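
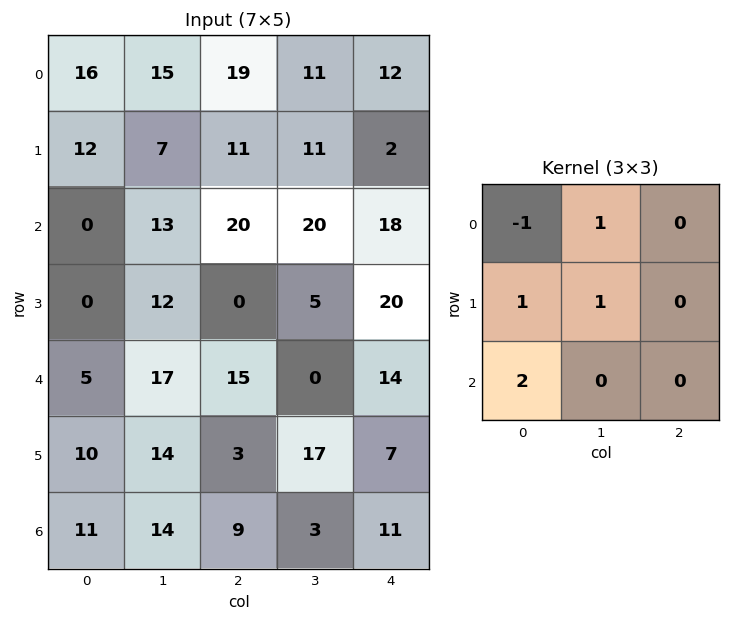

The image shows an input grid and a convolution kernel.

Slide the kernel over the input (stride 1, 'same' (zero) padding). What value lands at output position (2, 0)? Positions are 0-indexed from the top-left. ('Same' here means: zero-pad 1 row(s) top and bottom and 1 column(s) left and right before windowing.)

12

The receptive field on the zero-padded input at this output position is [0 12 7 / 0 0 13 / 0 0 12]. Elementwise product with the kernel and sum: 0·-1 + 12·1 + 0·1 + 0·1 + 0·2.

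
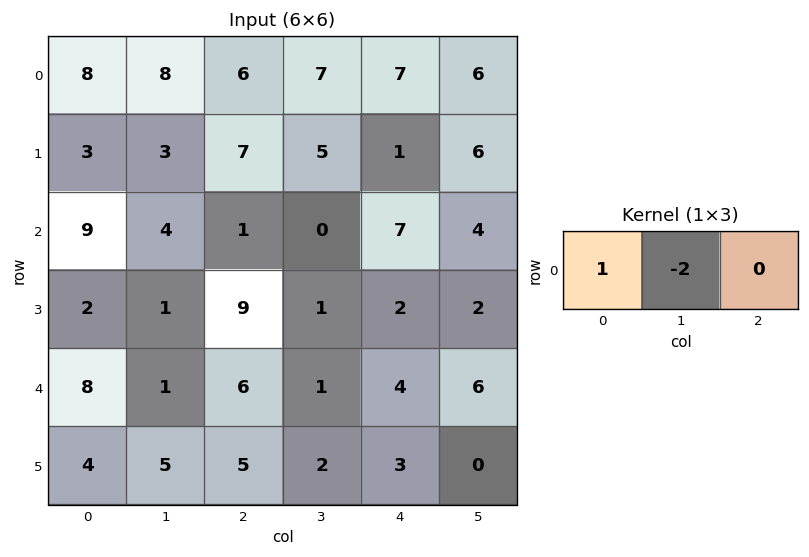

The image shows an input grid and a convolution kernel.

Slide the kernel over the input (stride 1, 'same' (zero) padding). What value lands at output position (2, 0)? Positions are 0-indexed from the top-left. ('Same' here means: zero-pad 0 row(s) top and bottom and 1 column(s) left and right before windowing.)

The receptive field on the zero-padded input at this output position is [0 9 4]. Elementwise product with the kernel and sum: 0·1 + 9·-2.

-18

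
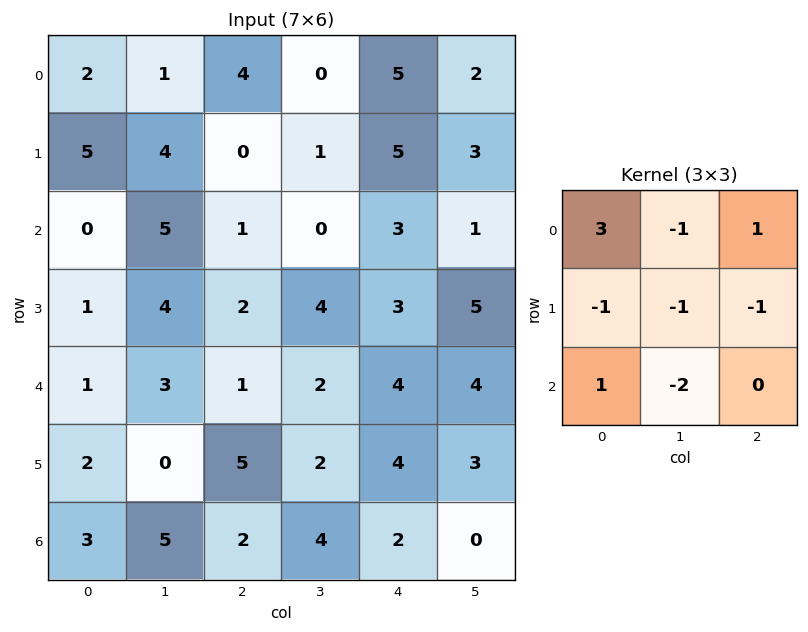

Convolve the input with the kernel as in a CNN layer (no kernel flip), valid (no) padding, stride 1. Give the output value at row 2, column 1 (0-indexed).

The receptive field on the input at this output position is [5 1 0 / 4 2 4 / 3 1 2]. Elementwise product with the kernel and sum: 5·3 + 1·-1 + 0·1 + 4·-1 + 2·-1 + 4·-1 + 3·1 + 1·-2.

5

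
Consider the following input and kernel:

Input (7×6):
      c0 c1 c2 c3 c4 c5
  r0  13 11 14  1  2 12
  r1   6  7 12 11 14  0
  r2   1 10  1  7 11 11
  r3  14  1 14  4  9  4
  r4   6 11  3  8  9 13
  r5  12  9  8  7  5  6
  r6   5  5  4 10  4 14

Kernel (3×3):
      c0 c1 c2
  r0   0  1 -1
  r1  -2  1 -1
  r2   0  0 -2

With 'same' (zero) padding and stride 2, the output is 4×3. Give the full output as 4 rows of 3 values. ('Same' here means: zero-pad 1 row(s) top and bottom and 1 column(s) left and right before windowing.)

-12 -31 -12
-12 -33 -8
-10 -31 -27
3 -15 -31

Output[0,0]: The receptive field on the zero-padded input at this output position is [0 0 0 / 0 13 11 / 0 6 7]. Elementwise product with the kernel and sum: 0·1 + 0·-1 + 0·-2 + 13·1 + 11·-1 + 7·-2.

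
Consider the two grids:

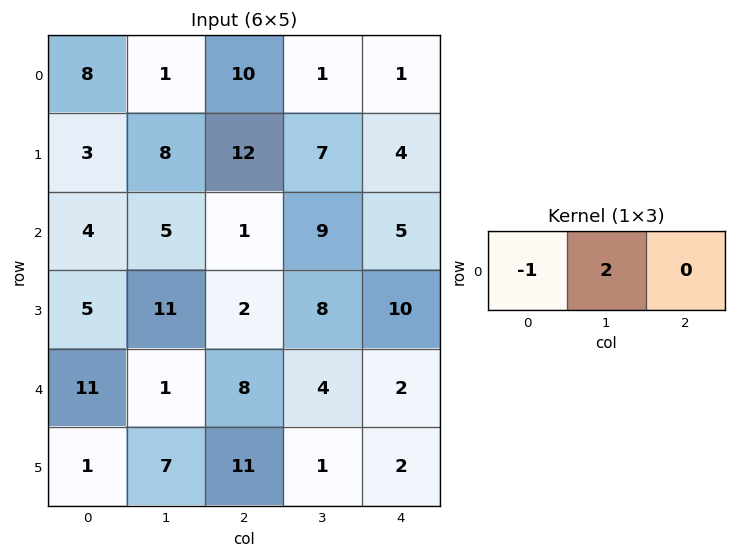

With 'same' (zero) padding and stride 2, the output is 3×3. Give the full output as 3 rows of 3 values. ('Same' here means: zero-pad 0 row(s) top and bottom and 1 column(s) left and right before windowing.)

Output[0,0]: The receptive field on the zero-padded input at this output position is [0 8 1]. Elementwise product with the kernel and sum: 0·-1 + 8·2.
Output[0,1]: The receptive field on the zero-padded input at this output position is [1 10 1]. Elementwise product with the kernel and sum: 1·-1 + 10·2.

16 19 1
8 -3 1
22 15 0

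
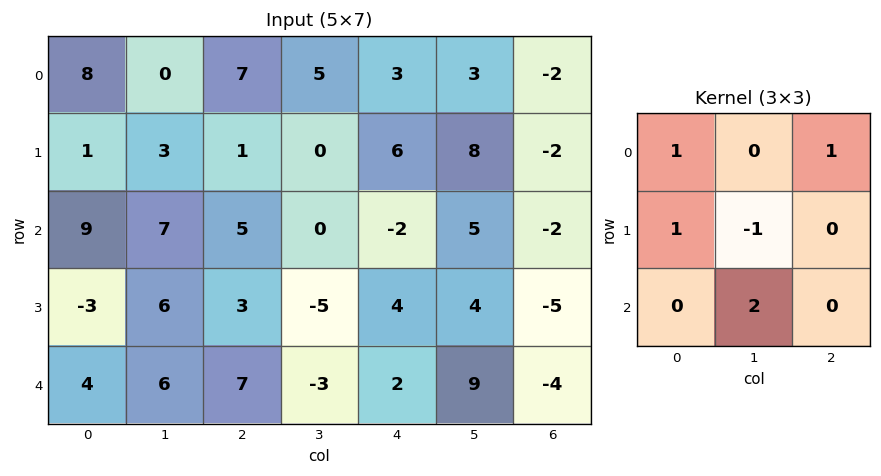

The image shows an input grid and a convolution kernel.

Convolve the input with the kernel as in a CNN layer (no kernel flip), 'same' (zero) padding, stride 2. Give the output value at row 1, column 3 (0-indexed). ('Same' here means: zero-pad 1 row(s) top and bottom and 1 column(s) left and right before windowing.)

5

The receptive field on the zero-padded input at this output position is [8 -2 0 / 5 -2 0 / 4 -5 0]. Elementwise product with the kernel and sum: 8·1 + 0·1 + 5·1 + -2·-1 + -5·2.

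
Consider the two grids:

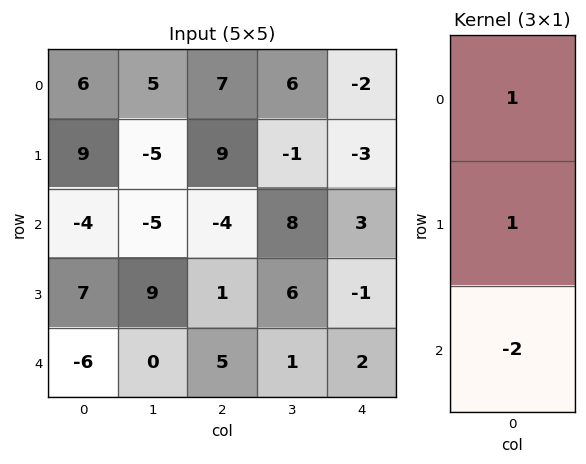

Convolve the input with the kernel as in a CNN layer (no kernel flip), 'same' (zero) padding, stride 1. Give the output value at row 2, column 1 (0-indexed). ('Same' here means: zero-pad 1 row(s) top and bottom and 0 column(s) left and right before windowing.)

-28

The receptive field on the zero-padded input at this output position is [-5 / -5 / 9]. Elementwise product with the kernel and sum: -5·1 + -5·1 + 9·-2.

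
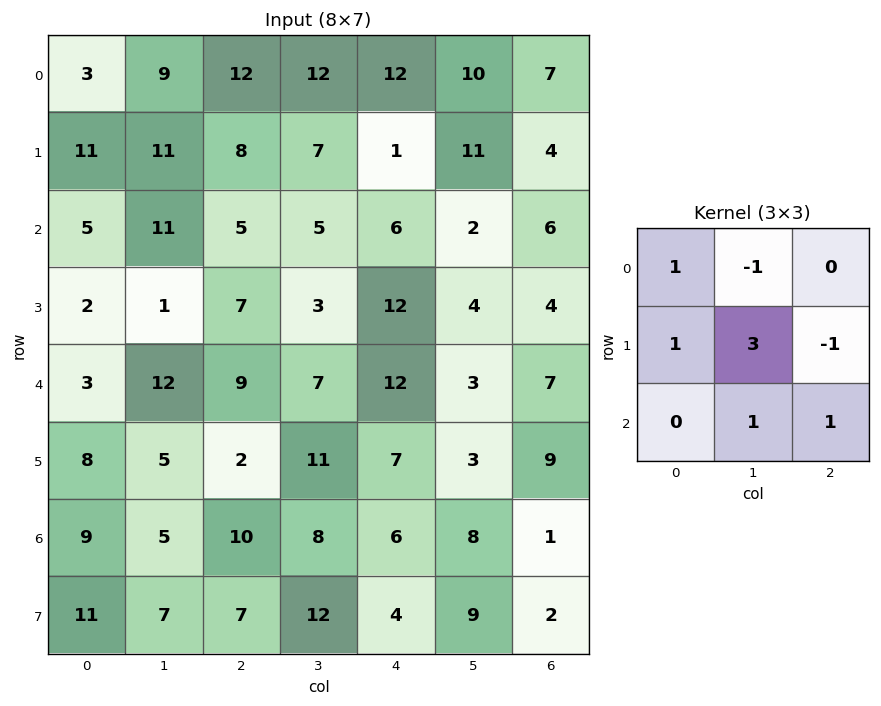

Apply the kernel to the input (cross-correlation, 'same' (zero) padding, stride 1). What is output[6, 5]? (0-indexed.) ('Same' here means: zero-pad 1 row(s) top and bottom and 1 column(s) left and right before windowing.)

44

The receptive field on the zero-padded input at this output position is [7 3 9 / 6 8 1 / 4 9 2]. Elementwise product with the kernel and sum: 7·1 + 3·-1 + 6·1 + 8·3 + 1·-1 + 9·1 + 2·1.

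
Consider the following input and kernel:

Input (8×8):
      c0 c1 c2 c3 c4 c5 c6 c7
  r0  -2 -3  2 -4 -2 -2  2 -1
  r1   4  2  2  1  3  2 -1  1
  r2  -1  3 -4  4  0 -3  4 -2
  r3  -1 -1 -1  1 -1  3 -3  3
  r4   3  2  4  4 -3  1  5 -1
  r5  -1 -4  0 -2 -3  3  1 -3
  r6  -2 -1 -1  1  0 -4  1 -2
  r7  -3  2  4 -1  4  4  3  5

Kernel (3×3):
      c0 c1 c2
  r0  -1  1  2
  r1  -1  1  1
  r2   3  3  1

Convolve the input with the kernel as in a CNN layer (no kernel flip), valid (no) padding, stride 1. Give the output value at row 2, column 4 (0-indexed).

5

The receptive field on the input at this output position is [0 -3 4 / -1 3 -3 / -3 1 5]. Elementwise product with the kernel and sum: 0·-1 + -3·1 + 4·2 + -1·-1 + 3·1 + -3·1 + -3·3 + 1·3 + 5·1.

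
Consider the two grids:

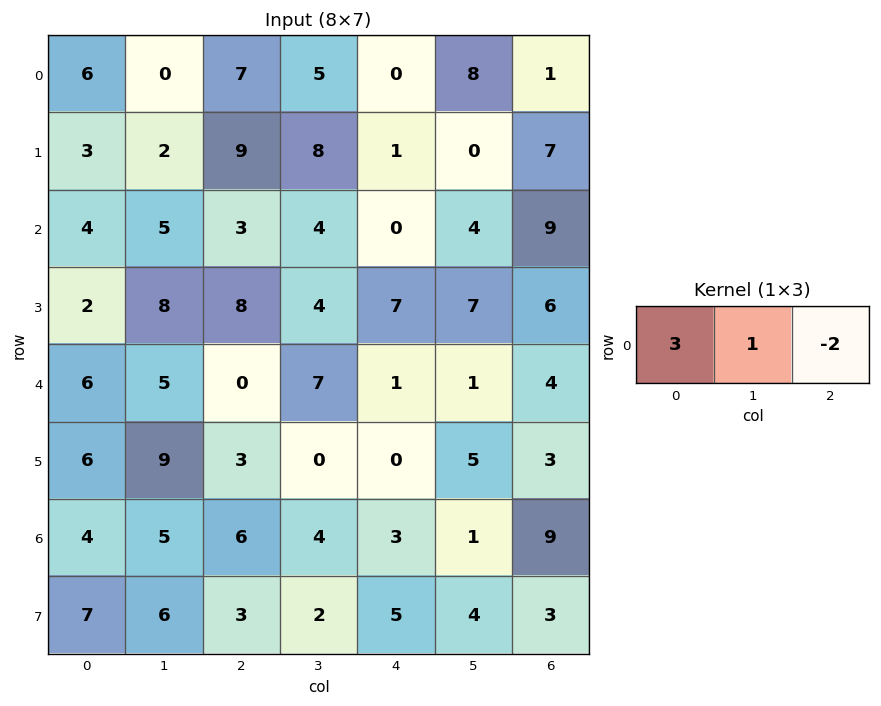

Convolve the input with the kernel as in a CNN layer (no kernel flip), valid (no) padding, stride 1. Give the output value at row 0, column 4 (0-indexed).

The receptive field on the input at this output position is [0 8 1]. Elementwise product with the kernel and sum: 0·3 + 8·1 + 1·-2.

6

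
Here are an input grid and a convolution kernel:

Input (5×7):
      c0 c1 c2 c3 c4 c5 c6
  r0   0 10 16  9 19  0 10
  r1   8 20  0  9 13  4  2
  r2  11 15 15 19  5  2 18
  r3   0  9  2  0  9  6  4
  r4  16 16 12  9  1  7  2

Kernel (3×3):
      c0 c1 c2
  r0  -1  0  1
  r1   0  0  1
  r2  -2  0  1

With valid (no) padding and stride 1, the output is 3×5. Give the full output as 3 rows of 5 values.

Output[0,0]: The receptive field on the input at this output position is [0 10 16 / 8 20 0 / 11 15 15]. Elementwise product with the kernel and sum: 0·-1 + 16·1 + 0·1 + 11·-2 + 15·1.
Output[0,1]: The receptive field on the input at this output position is [10 16 9 / 20 0 9 / 15 15 19]. Elementwise product with the kernel and sum: 10·-1 + 9·1 + 9·1 + 15·-2 + 19·1.

9 -3 -9 -41 1
9 -10 23 3 -7
-14 -19 -24 -22 17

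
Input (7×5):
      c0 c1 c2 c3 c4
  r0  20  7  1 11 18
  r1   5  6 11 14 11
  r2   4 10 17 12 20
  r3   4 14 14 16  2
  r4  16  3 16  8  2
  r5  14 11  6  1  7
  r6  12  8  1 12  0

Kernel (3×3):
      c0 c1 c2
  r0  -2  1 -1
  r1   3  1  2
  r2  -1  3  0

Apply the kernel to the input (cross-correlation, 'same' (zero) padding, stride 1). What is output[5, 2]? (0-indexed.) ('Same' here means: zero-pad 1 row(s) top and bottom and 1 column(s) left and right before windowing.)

The receptive field on the zero-padded input at this output position is [3 16 8 / 11 6 1 / 8 1 12]. Elementwise product with the kernel and sum: 3·-2 + 16·1 + 8·-1 + 11·3 + 6·1 + 1·2 + 8·-1 + 1·3.

38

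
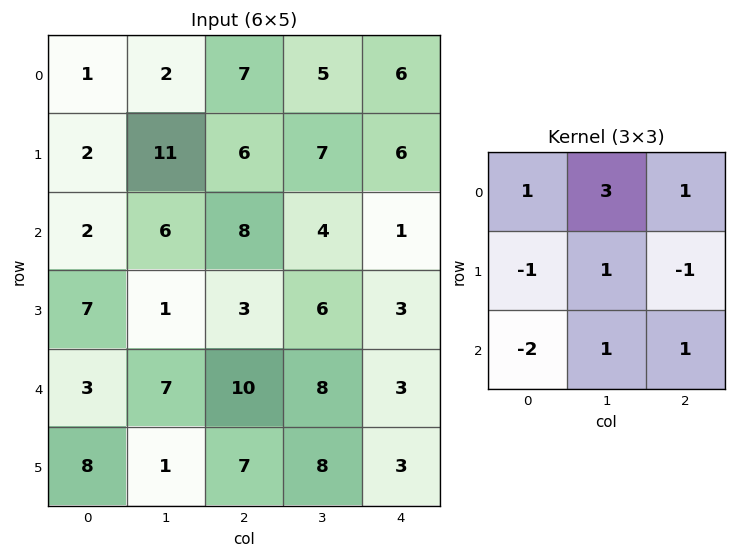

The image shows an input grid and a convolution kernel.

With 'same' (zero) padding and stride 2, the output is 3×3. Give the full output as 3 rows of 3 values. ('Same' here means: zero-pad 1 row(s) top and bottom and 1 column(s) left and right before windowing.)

12 -9 -7
21 41 13
27 24 -3

Output[0,0]: The receptive field on the zero-padded input at this output position is [0 0 0 / 0 1 2 / 0 2 11]. Elementwise product with the kernel and sum: 0·1 + 0·3 + 0·1 + 0·-1 + 1·1 + 2·-1 + 0·-2 + 2·1 + 11·1.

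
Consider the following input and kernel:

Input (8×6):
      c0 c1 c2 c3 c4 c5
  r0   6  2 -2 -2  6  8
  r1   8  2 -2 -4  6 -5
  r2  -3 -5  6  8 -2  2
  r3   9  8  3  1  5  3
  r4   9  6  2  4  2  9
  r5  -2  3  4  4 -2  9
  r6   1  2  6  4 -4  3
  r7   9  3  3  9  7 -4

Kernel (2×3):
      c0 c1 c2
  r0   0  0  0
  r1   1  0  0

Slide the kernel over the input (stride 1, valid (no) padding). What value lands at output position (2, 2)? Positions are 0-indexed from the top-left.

The receptive field on the input at this output position is [6 8 -2 / 3 1 5]. Elementwise product with the kernel and sum: 3·1.

3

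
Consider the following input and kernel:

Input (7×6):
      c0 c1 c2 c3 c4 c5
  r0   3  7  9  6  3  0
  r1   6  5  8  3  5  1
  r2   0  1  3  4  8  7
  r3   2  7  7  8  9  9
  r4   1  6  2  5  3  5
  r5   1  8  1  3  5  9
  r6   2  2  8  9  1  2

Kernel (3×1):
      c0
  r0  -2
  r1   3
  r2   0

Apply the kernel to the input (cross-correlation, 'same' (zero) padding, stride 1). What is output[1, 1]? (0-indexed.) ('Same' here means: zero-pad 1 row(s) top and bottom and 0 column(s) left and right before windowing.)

The receptive field on the zero-padded input at this output position is [7 / 5 / 1]. Elementwise product with the kernel and sum: 7·-2 + 5·3.

1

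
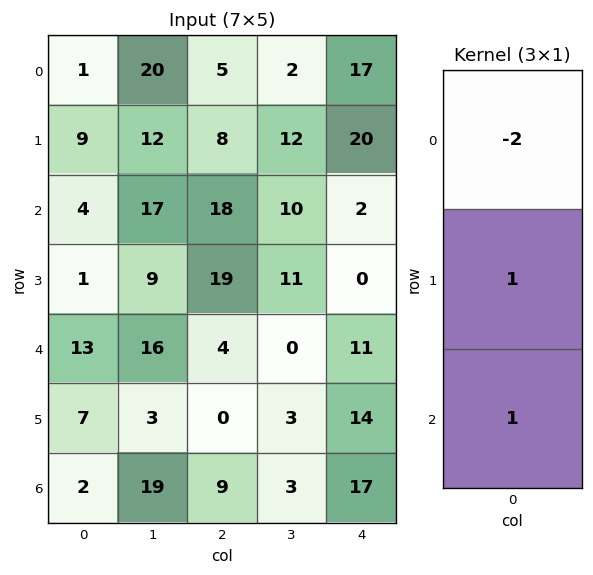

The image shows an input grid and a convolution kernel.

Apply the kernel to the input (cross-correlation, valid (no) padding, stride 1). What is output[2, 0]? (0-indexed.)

The receptive field on the input at this output position is [4 / 1 / 13]. Elementwise product with the kernel and sum: 4·-2 + 1·1 + 13·1.

6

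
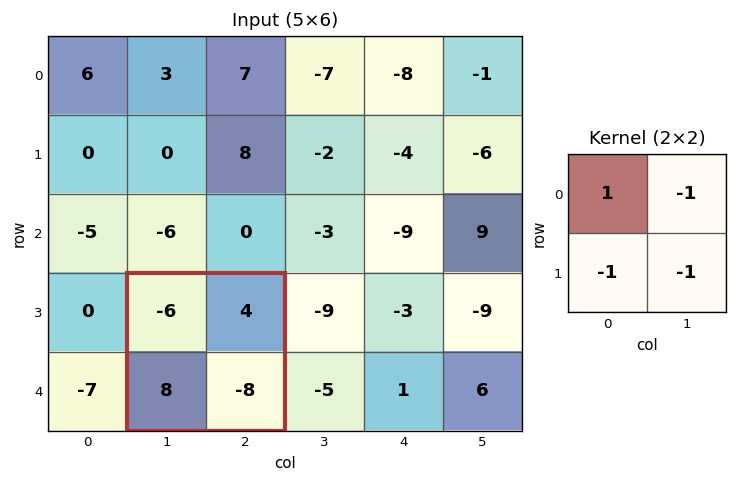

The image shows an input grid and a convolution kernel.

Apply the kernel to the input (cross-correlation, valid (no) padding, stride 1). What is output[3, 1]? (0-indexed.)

The receptive field on the input at this output position is [-6 4 / 8 -8]. Elementwise product with the kernel and sum: -6·1 + 4·-1 + 8·-1 + -8·-1.

-10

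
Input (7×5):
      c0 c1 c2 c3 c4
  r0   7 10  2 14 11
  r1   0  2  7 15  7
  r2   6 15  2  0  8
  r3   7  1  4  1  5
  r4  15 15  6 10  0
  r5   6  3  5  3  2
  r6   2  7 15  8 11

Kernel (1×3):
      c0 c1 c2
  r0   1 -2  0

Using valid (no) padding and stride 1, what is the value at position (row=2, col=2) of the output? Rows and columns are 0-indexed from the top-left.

The receptive field on the input at this output position is [2 0 8]. Elementwise product with the kernel and sum: 2·1 + 0·-2.

2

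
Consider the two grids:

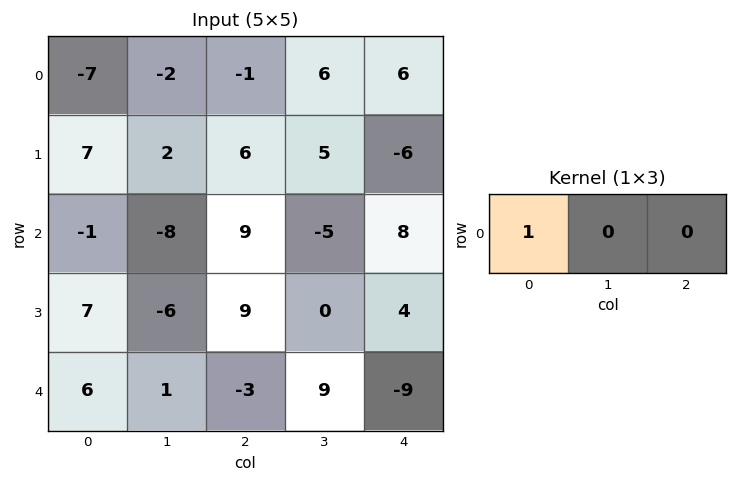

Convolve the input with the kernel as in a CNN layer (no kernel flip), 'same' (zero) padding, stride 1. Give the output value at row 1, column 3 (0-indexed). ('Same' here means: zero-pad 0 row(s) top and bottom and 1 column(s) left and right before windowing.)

6

The receptive field on the zero-padded input at this output position is [6 5 -6]. Elementwise product with the kernel and sum: 6·1.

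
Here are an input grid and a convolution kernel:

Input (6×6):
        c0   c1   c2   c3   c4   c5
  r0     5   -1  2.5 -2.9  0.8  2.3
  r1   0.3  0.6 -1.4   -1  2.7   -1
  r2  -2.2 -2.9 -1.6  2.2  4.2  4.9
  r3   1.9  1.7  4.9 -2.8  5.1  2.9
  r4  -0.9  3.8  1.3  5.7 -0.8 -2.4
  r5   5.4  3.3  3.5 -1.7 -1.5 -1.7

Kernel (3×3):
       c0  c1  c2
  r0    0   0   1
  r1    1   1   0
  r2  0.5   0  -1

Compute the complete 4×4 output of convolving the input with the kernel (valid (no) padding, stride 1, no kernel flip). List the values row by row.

3.9 -7.35 -6.6 0.2
-10.45 -1.85 0.65 1.1
0.25 5 7.75 12.45
7 5.65 15.35 8.65

Output[0,0]: The receptive field on the input at this output position is [5 -1 2.5 / 0.3 0.6 -1.4 / -2.2 -2.9 -1.6]. Elementwise product with the kernel and sum: 2.5·1 + 0.3·1 + 0.6·1 + -2.2·0.5 + -1.6·-1.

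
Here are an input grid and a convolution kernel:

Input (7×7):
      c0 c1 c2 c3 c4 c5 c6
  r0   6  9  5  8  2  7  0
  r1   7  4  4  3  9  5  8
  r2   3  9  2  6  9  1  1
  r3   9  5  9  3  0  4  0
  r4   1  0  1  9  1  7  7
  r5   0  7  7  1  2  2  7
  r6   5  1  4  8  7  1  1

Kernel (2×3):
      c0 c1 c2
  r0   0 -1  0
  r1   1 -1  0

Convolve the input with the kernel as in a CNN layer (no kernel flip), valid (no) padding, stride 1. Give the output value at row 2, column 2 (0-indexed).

0

The receptive field on the input at this output position is [2 6 9 / 9 3 0]. Elementwise product with the kernel and sum: 6·-1 + 9·1 + 3·-1.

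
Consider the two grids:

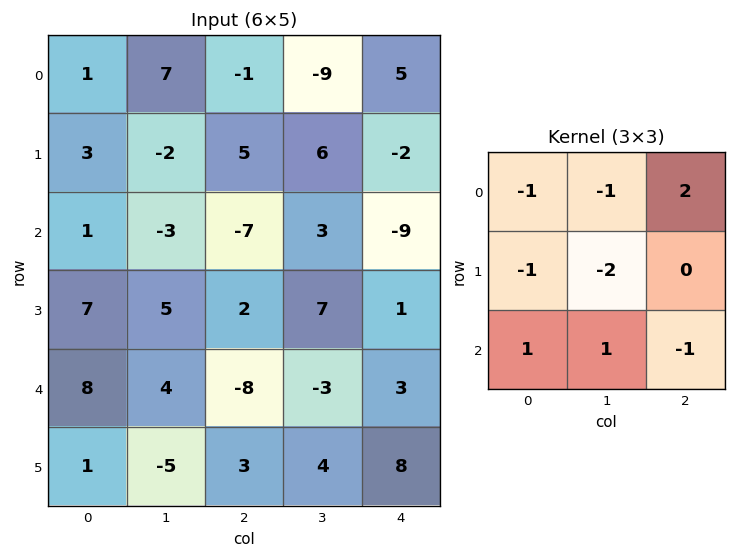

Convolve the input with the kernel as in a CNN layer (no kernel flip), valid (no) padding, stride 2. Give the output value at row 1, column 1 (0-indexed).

-44

The receptive field on the input at this output position is [-7 3 -9 / 2 7 1 / -8 -3 3]. Elementwise product with the kernel and sum: -7·-1 + 3·-1 + -9·2 + 2·-1 + 7·-2 + -8·1 + -3·1 + 3·-1.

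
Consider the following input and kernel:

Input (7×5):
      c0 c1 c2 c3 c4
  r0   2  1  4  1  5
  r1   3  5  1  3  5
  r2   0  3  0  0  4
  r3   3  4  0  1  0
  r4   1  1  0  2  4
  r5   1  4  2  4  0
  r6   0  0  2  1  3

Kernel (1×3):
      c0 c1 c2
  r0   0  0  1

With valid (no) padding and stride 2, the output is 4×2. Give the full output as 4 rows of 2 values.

Output[0,0]: The receptive field on the input at this output position is [2 1 4]. Elementwise product with the kernel and sum: 4·1.

4 5
0 4
0 4
2 3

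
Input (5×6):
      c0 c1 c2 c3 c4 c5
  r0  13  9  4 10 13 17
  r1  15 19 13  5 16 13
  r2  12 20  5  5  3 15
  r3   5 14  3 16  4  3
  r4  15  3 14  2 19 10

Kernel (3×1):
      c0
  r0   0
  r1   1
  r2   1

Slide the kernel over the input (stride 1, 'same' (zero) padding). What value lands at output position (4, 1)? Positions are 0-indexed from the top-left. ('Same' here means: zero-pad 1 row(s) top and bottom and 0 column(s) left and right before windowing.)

The receptive field on the zero-padded input at this output position is [14 / 3 / 0]. Elementwise product with the kernel and sum: 3·1 + 0·1.

3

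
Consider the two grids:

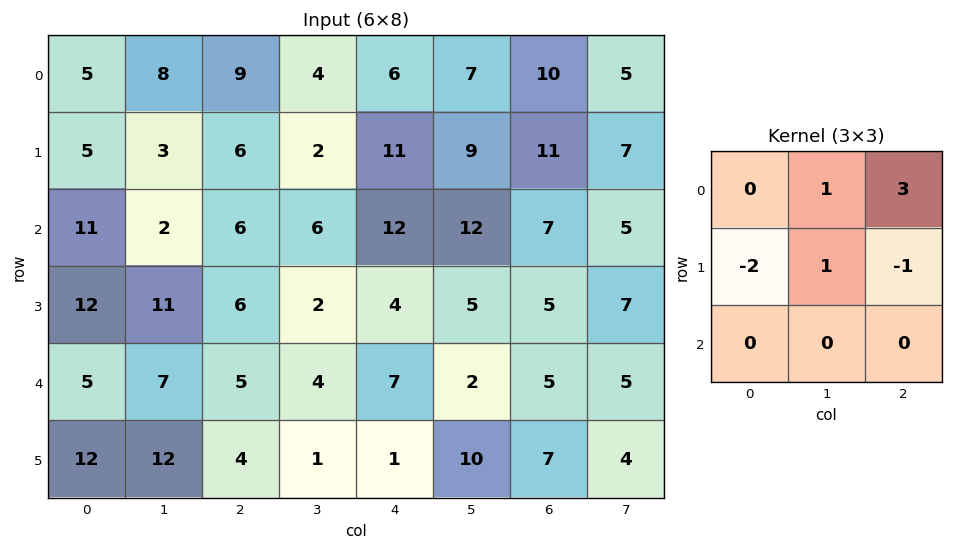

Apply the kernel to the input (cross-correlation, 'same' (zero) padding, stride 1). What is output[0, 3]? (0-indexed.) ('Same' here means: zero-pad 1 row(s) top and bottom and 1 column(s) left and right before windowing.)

-20

The receptive field on the zero-padded input at this output position is [0 0 0 / 9 4 6 / 6 2 11]. Elementwise product with the kernel and sum: 0·1 + 0·3 + 9·-2 + 4·1 + 6·-1.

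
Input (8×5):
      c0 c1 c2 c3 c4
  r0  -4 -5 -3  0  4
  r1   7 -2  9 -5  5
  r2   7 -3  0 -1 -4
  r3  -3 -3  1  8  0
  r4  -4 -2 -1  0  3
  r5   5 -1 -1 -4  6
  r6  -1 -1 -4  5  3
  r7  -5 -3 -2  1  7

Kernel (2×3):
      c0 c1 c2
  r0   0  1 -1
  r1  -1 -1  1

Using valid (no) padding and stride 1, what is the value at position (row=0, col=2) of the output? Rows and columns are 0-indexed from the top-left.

-3

The receptive field on the input at this output position is [-3 0 4 / 9 -5 5]. Elementwise product with the kernel and sum: 0·1 + 4·-1 + 9·-1 + -5·-1 + 5·1.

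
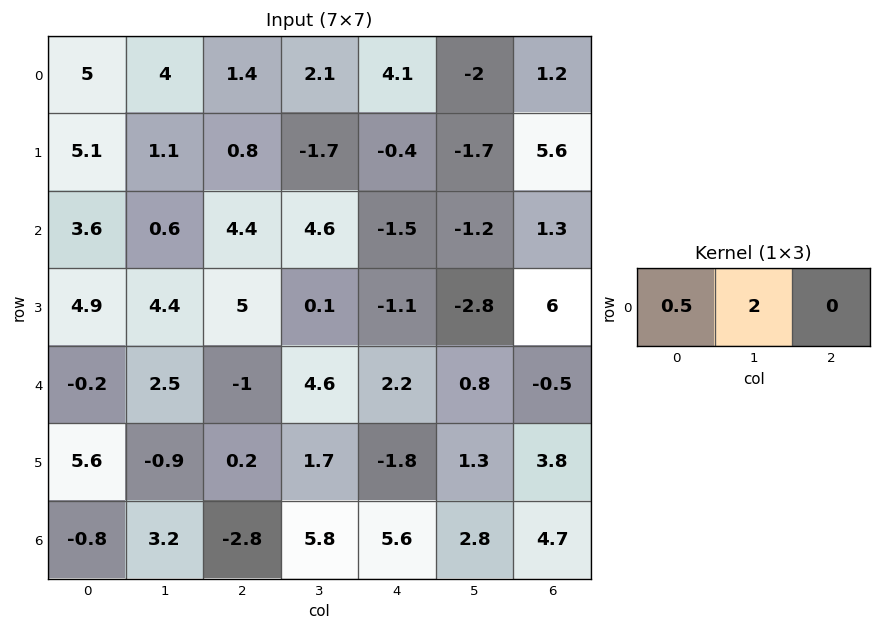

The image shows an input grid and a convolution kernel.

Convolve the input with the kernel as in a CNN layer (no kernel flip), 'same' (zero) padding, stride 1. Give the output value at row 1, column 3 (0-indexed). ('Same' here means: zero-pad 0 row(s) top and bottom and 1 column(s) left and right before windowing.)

-3

The receptive field on the zero-padded input at this output position is [0.8 -1.7 -0.4]. Elementwise product with the kernel and sum: 0.8·0.5 + -1.7·2.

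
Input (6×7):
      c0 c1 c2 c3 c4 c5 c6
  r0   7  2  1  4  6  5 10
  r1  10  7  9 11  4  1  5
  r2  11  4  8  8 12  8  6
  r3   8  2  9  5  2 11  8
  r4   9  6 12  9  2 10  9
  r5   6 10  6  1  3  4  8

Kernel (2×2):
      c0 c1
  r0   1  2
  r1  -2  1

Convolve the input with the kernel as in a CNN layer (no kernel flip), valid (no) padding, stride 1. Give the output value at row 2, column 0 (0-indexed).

The receptive field on the input at this output position is [11 4 / 8 2]. Elementwise product with the kernel and sum: 11·1 + 4·2 + 8·-2 + 2·1.

5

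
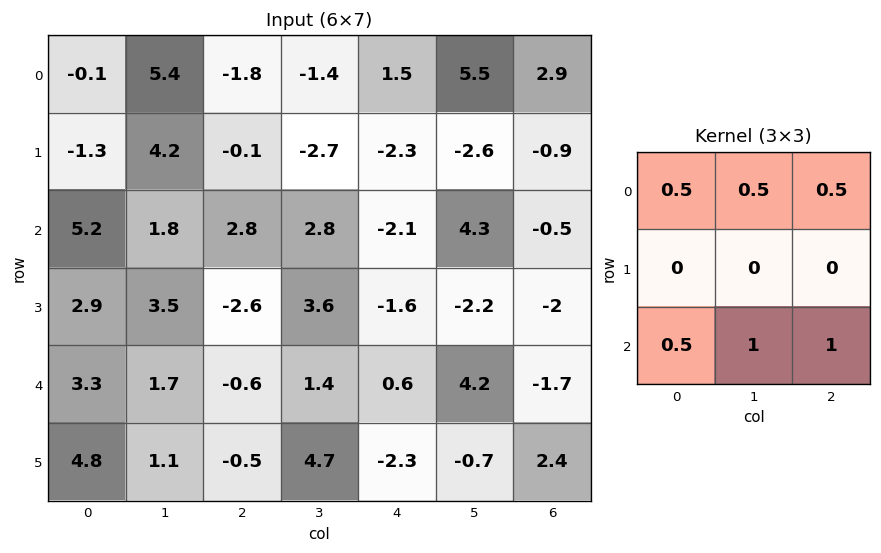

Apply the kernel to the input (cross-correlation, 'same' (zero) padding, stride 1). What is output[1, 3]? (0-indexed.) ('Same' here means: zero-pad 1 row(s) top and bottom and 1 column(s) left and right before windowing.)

The receptive field on the zero-padded input at this output position is [-1.8 -1.4 1.5 / -0.1 -2.7 -2.3 / 2.8 2.8 -2.1]. Elementwise product with the kernel and sum: -1.8·0.5 + -1.4·0.5 + 1.5·0.5 + 2.8·0.5 + 2.8·1 + -2.1·1.

1.25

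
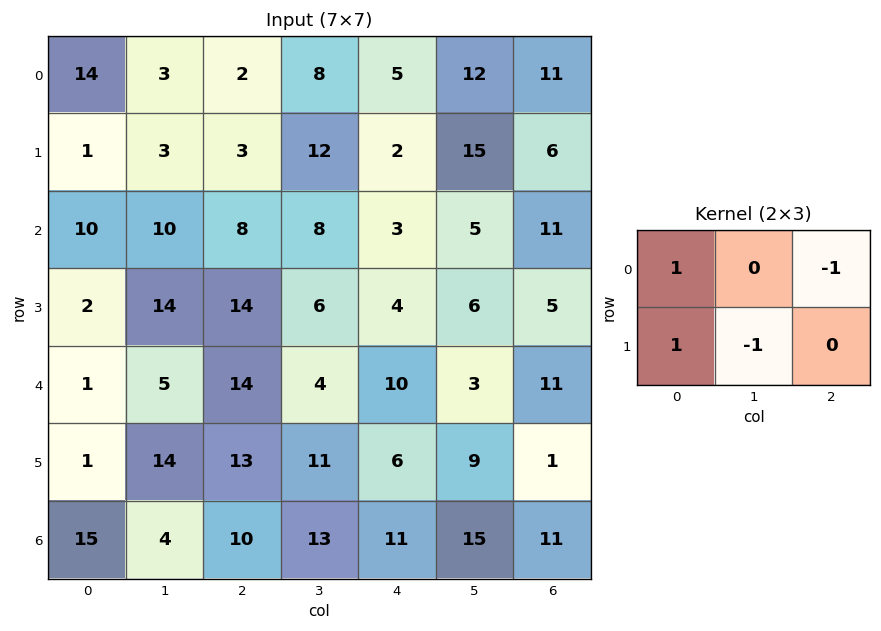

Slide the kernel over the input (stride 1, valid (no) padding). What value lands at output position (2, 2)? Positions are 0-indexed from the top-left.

13

The receptive field on the input at this output position is [8 8 3 / 14 6 4]. Elementwise product with the kernel and sum: 8·1 + 3·-1 + 14·1 + 6·-1.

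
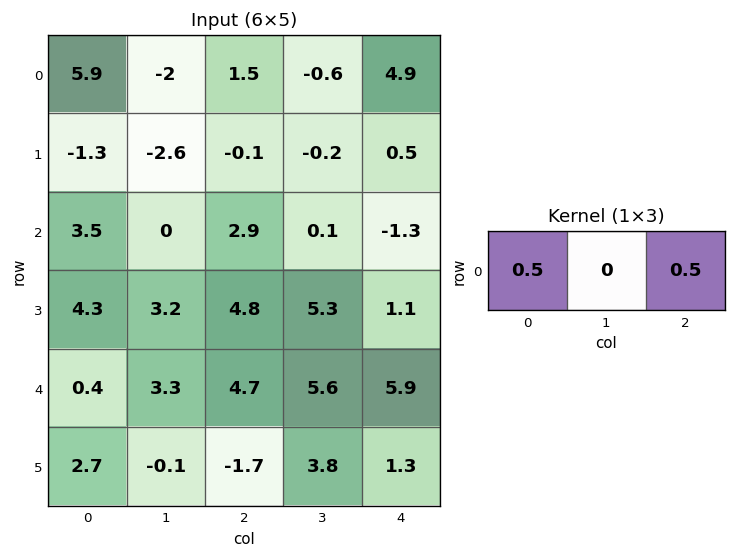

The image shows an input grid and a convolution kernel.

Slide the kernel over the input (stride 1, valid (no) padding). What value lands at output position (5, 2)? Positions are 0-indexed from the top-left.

The receptive field on the input at this output position is [-1.7 3.8 1.3]. Elementwise product with the kernel and sum: -1.7·0.5 + 1.3·0.5.

-0.2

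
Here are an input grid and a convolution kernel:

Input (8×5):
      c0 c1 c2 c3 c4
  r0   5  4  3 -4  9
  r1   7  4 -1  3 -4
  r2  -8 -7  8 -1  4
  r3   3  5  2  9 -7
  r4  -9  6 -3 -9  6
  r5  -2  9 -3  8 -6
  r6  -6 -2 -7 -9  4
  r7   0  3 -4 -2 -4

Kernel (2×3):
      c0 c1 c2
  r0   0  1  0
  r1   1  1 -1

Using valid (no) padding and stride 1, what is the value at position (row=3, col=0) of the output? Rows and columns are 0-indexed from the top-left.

5

The receptive field on the input at this output position is [3 5 2 / -9 6 -3]. Elementwise product with the kernel and sum: 5·1 + -9·1 + 6·1 + -3·-1.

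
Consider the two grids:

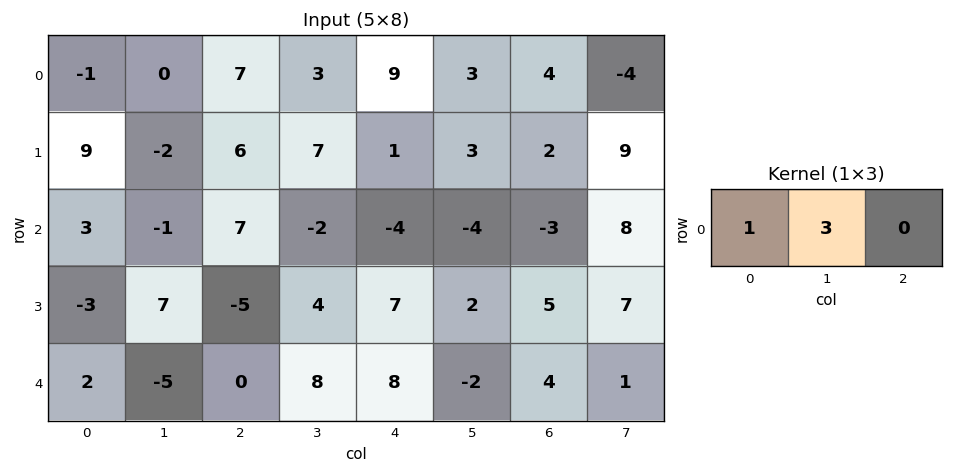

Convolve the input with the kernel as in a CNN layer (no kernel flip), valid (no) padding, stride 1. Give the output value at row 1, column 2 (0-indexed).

27

The receptive field on the input at this output position is [6 7 1]. Elementwise product with the kernel and sum: 6·1 + 7·3.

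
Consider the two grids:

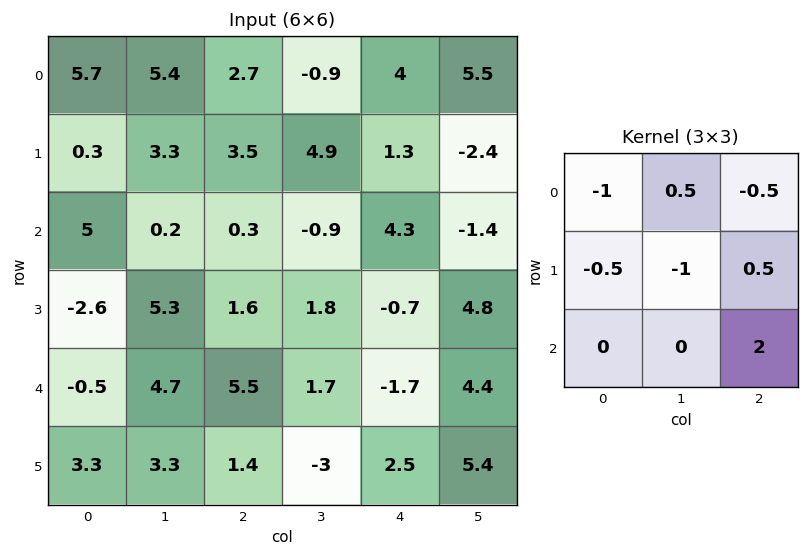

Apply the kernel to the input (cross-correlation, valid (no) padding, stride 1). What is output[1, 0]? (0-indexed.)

The receptive field on the input at this output position is [0.3 3.3 3.5 / 5 0.2 0.3 / -2.6 5.3 1.6]. Elementwise product with the kernel and sum: 0.3·-1 + 3.3·0.5 + 3.5·-0.5 + 5·-0.5 + 0.2·-1 + 0.3·0.5 + 1.6·2.

0.25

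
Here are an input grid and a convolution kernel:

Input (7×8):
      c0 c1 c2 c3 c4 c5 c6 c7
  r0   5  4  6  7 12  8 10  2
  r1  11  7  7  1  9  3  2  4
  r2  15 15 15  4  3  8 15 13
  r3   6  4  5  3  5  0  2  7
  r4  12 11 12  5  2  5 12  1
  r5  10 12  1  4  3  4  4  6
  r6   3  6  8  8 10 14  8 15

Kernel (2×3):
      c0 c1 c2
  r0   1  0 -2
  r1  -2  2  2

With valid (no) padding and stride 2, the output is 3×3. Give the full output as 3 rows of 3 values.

Output[0,0]: The receptive field on the input at this output position is [5 4 6 / 11 7 7]. Elementwise product with the kernel and sum: 5·1 + 6·-2 + 11·-2 + 7·2 + 7·2.

-1 -12 -16
-9 15 -33
-6 20 -12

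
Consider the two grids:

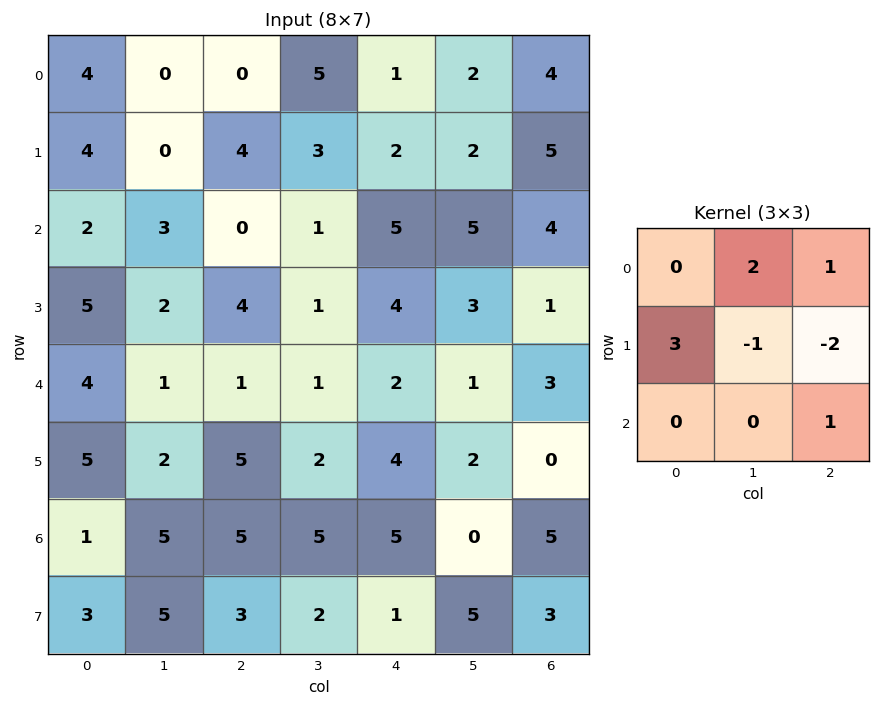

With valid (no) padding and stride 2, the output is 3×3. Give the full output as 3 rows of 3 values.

4 21 6
12 12 24
11 14 20

Output[0,0]: The receptive field on the input at this output position is [4 0 0 / 4 0 4 / 2 3 0]. Elementwise product with the kernel and sum: 0·2 + 0·1 + 4·3 + 0·-1 + 4·-2 + 0·1.
Output[0,1]: The receptive field on the input at this output position is [0 5 1 / 4 3 2 / 0 1 5]. Elementwise product with the kernel and sum: 5·2 + 1·1 + 4·3 + 3·-1 + 2·-2 + 5·1.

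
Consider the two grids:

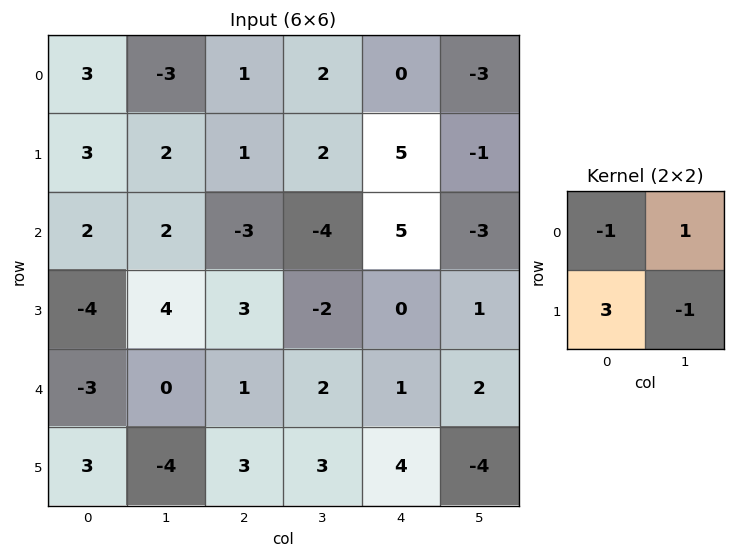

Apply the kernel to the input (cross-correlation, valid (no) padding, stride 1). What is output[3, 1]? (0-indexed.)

The receptive field on the input at this output position is [4 3 / 0 1]. Elementwise product with the kernel and sum: 4·-1 + 3·1 + 0·3 + 1·-1.

-2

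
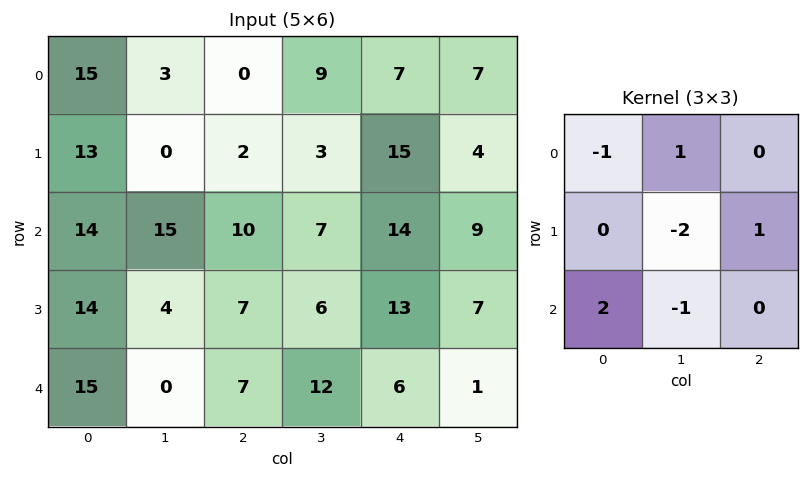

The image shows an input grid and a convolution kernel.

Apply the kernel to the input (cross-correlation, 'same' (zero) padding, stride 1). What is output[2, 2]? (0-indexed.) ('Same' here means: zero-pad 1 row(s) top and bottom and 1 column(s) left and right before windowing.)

-10

The receptive field on the zero-padded input at this output position is [0 2 3 / 15 10 7 / 4 7 6]. Elementwise product with the kernel and sum: 0·-1 + 2·1 + 10·-2 + 7·1 + 4·2 + 7·-1.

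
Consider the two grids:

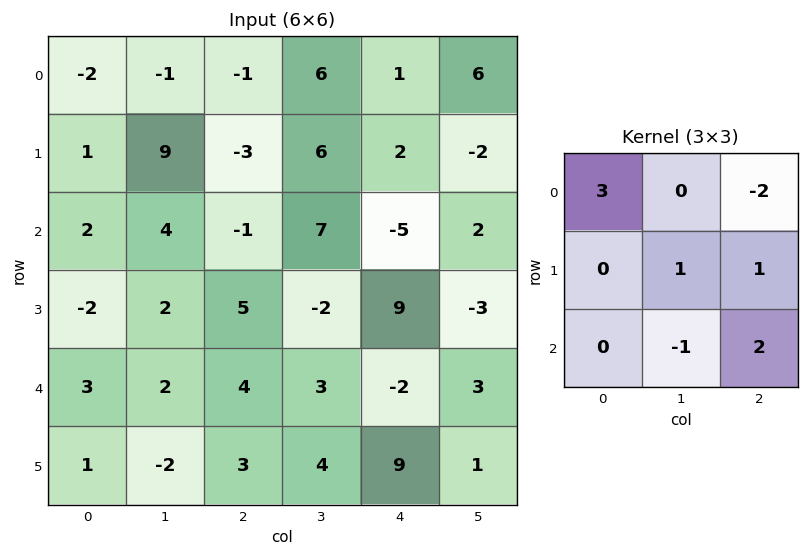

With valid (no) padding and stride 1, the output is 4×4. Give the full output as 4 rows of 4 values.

Output[0,0]: The receptive field on the input at this output position is [-2 -1 -1 / 1 9 -3 / 2 4 -1]. Elementwise product with the kernel and sum: -2·3 + -1·-2 + 9·1 + -3·1 + 4·-1 + -1·2.

-4 3 -14 15
20 12 9 4
21 3 7 31
-2 22 12 -6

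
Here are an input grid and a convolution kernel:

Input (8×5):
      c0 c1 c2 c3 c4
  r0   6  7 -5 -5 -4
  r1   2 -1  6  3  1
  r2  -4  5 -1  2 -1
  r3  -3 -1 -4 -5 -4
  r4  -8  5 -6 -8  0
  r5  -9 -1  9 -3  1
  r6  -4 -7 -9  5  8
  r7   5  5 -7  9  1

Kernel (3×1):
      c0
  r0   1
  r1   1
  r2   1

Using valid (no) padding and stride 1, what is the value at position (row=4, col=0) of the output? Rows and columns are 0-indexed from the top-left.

-21

The receptive field on the input at this output position is [-8 / -9 / -4]. Elementwise product with the kernel and sum: -8·1 + -9·1 + -4·1.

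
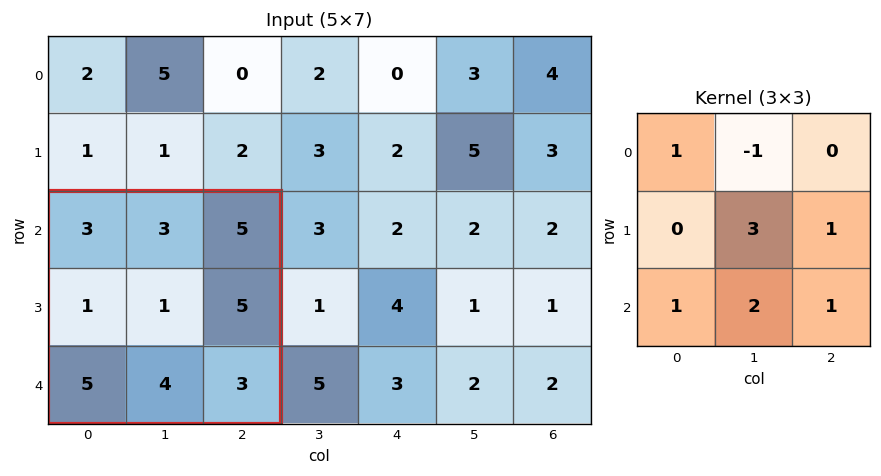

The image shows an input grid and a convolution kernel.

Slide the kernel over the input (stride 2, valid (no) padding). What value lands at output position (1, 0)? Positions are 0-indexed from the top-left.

The receptive field on the input at this output position is [3 3 5 / 1 1 5 / 5 4 3]. Elementwise product with the kernel and sum: 3·1 + 3·-1 + 1·3 + 5·1 + 5·1 + 4·2 + 3·1.

24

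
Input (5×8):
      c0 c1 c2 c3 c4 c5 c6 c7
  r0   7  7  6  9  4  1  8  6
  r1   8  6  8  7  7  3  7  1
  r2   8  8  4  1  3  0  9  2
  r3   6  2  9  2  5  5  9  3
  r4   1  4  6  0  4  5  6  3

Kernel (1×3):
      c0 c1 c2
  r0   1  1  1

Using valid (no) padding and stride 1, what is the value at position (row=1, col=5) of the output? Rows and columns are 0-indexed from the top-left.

11

The receptive field on the input at this output position is [3 7 1]. Elementwise product with the kernel and sum: 3·1 + 7·1 + 1·1.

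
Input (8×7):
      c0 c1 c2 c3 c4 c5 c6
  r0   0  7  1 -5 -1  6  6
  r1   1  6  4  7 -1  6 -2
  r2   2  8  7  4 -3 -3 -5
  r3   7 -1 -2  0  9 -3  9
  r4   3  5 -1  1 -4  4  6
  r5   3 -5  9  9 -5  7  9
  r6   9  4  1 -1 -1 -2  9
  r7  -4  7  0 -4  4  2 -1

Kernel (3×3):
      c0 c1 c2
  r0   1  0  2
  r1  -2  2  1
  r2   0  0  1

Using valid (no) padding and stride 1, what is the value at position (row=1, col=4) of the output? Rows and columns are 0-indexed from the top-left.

-1

The receptive field on the input at this output position is [-1 6 -2 / -3 -3 -5 / 9 -3 9]. Elementwise product with the kernel and sum: -1·1 + -2·2 + -3·-2 + -3·2 + -5·1 + 9·1.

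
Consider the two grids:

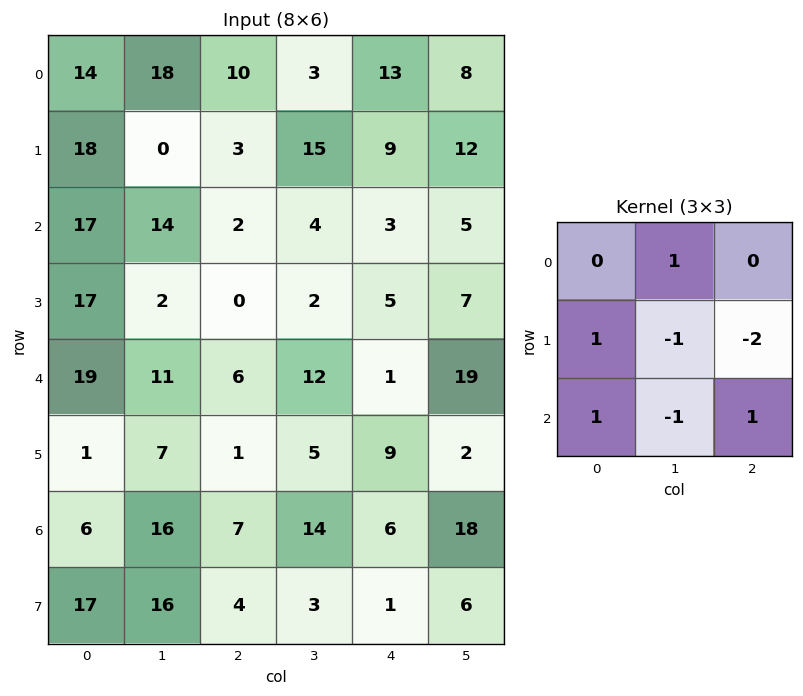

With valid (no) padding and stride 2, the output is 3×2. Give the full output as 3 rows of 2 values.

Output[0,0]: The receptive field on the input at this output position is [14 18 10 / 18 0 3 / 17 14 2]. Elementwise product with the kernel and sum: 18·1 + 18·1 + 0·-1 + 3·-2 + 17·1 + 14·-1 + 2·1.

35 -26
43 -13
0 -11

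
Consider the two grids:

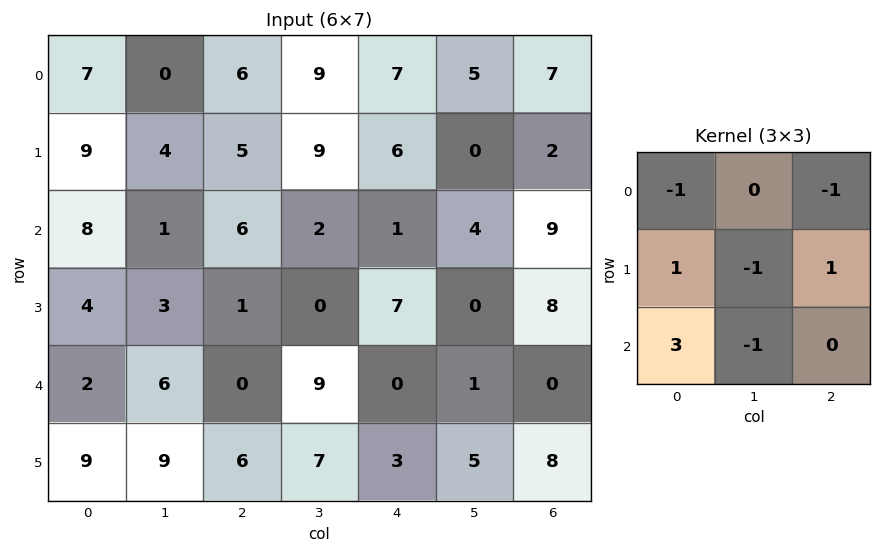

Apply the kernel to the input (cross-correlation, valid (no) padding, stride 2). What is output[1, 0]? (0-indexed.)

-12

The receptive field on the input at this output position is [8 1 6 / 4 3 1 / 2 6 0]. Elementwise product with the kernel and sum: 8·-1 + 6·-1 + 4·1 + 3·-1 + 1·1 + 2·3 + 6·-1.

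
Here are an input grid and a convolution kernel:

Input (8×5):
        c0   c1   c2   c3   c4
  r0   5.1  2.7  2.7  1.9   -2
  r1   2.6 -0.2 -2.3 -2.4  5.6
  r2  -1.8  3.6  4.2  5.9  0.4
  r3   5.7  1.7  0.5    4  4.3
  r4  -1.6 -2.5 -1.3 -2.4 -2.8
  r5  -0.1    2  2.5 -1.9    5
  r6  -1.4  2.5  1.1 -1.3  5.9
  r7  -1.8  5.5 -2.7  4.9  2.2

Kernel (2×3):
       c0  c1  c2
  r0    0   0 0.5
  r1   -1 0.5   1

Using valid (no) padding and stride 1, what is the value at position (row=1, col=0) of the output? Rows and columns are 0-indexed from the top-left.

6.65

The receptive field on the input at this output position is [2.6 -0.2 -2.3 / -1.8 3.6 4.2]. Elementwise product with the kernel and sum: -2.3·0.5 + -1.8·-1 + 3.6·0.5 + 4.2·1.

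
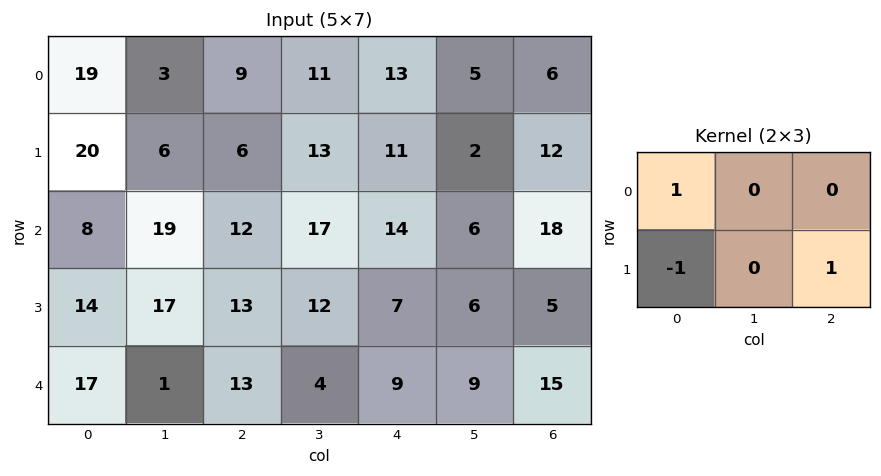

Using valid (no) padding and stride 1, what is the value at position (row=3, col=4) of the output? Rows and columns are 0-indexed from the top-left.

13

The receptive field on the input at this output position is [7 6 5 / 9 9 15]. Elementwise product with the kernel and sum: 7·1 + 9·-1 + 15·1.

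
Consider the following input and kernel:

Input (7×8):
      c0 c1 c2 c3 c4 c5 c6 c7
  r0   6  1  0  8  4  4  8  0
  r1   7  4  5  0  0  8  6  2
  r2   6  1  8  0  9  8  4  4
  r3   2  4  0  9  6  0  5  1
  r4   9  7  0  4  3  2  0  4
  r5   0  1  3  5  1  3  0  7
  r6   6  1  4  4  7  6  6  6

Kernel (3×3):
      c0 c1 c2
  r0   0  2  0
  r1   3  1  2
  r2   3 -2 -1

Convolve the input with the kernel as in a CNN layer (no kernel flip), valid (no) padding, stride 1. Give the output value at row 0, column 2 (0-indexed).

The receptive field on the input at this output position is [0 8 4 / 5 0 0 / 8 0 9]. Elementwise product with the kernel and sum: 8·2 + 5·3 + 0·1 + 0·2 + 8·3 + 0·-2 + 9·-1.

46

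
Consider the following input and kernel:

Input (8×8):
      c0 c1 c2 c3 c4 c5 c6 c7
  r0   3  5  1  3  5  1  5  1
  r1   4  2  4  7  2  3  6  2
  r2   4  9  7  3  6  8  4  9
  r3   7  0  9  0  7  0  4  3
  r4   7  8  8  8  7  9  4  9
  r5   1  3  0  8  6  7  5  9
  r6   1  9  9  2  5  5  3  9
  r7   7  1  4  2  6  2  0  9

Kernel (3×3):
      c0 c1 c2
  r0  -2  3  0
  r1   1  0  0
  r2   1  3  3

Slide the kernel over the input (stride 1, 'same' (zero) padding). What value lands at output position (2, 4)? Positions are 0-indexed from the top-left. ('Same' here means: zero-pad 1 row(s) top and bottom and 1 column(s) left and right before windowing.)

16

The receptive field on the zero-padded input at this output position is [7 2 3 / 3 6 8 / 0 7 0]. Elementwise product with the kernel and sum: 7·-2 + 2·3 + 3·1 + 0·1 + 7·3 + 0·3.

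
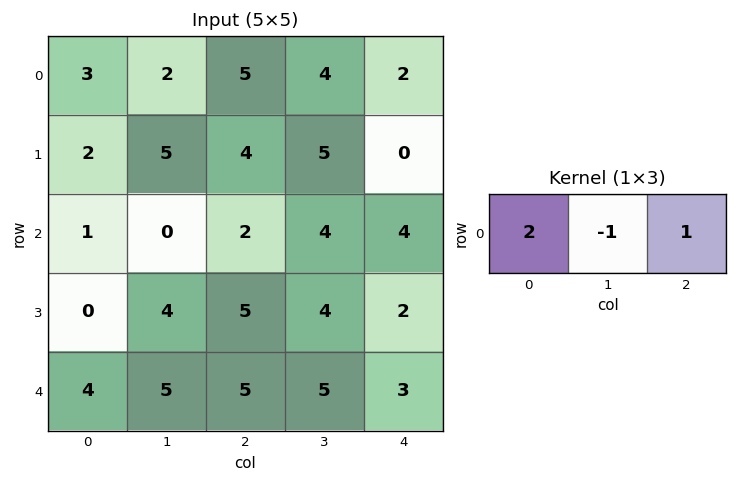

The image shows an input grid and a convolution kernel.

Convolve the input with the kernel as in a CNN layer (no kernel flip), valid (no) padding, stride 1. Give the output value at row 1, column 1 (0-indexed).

11

The receptive field on the input at this output position is [5 4 5]. Elementwise product with the kernel and sum: 5·2 + 4·-1 + 5·1.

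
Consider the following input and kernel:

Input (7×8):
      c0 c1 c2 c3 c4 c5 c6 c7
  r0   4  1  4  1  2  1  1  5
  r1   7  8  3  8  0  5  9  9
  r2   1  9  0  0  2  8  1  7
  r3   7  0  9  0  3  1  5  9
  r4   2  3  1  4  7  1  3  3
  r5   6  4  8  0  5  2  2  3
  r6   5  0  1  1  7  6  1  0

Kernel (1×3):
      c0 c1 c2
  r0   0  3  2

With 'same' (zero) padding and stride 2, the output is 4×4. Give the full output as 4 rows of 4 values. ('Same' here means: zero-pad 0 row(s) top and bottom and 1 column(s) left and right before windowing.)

14 14 8 13
21 0 22 17
12 11 23 15
15 5 33 3

Output[0,0]: The receptive field on the zero-padded input at this output position is [0 4 1]. Elementwise product with the kernel and sum: 4·3 + 1·2.
Output[0,1]: The receptive field on the zero-padded input at this output position is [1 4 1]. Elementwise product with the kernel and sum: 4·3 + 1·2.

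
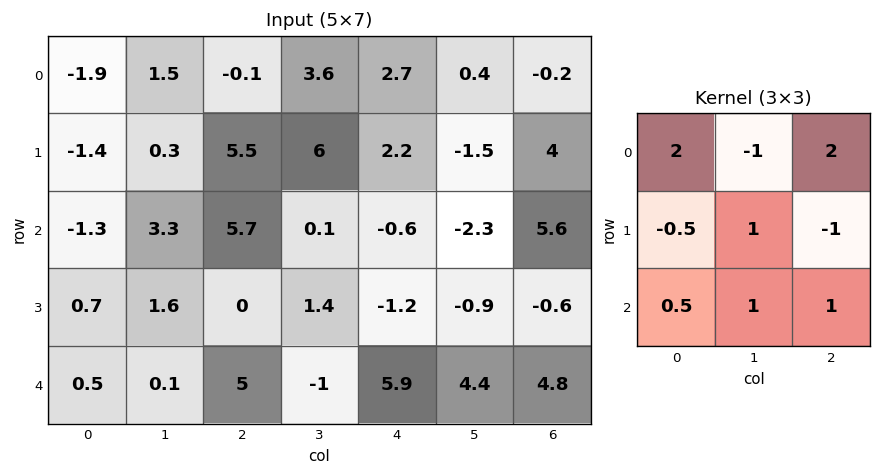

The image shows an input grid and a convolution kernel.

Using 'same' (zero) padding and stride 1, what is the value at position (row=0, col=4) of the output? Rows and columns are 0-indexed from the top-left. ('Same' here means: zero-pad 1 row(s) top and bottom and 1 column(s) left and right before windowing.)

The receptive field on the zero-padded input at this output position is [0 0 0 / 3.6 2.7 0.4 / 6 2.2 -1.5]. Elementwise product with the kernel and sum: 0·2 + 0·-1 + 0·2 + 3.6·-0.5 + 2.7·1 + 0.4·-1 + 6·0.5 + 2.2·1 + -1.5·1.

4.2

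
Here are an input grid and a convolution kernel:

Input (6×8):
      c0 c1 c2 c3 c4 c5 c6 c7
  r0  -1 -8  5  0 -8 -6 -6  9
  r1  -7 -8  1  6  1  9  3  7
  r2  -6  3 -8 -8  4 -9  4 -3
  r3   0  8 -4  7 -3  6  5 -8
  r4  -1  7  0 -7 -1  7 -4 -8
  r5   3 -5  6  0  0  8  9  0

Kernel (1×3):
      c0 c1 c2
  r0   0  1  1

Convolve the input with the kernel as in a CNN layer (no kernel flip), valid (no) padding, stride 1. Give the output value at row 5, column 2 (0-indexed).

The receptive field on the input at this output position is [6 0 0]. Elementwise product with the kernel and sum: 0·1 + 0·1.

0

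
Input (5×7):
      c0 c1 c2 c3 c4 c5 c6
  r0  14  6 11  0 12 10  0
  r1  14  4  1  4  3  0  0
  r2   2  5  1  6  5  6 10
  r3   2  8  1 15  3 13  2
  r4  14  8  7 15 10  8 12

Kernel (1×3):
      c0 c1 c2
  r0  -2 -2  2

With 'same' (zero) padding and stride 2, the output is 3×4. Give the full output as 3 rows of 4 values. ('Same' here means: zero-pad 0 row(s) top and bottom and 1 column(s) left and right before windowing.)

Output[0,0]: The receptive field on the zero-padded input at this output position is [0 14 6]. Elementwise product with the kernel and sum: 0·-2 + 14·-2 + 6·2.

-16 -34 -4 -20
6 0 -10 -32
-12 0 -34 -40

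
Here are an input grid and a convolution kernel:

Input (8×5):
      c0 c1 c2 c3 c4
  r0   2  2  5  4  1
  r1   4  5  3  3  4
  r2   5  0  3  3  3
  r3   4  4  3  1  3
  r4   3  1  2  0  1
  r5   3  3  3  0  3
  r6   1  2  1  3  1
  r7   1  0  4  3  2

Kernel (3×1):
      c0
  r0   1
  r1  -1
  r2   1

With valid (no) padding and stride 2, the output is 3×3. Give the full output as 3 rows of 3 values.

Output[0,0]: The receptive field on the input at this output position is [2 / 4 / 5]. Elementwise product with the kernel and sum: 2·1 + 4·-1 + 5·1.
Output[0,1]: The receptive field on the input at this output position is [5 / 3 / 3]. Elementwise product with the kernel and sum: 5·1 + 3·-1 + 3·1.

3 5 0
4 2 1
1 0 -1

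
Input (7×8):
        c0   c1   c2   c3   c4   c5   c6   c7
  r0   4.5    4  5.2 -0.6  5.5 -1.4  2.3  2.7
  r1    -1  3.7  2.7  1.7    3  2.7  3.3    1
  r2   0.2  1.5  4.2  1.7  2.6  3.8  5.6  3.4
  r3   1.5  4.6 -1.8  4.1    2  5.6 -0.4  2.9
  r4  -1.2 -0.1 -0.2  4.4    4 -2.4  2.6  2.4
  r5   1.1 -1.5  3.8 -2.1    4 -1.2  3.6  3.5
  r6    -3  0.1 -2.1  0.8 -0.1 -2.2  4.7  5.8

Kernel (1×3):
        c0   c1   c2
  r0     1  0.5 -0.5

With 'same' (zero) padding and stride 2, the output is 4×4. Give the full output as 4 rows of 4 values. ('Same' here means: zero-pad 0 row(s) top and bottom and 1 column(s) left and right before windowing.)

Output[0,0]: The receptive field on the zero-padded input at this output position is [0 4.5 4]. Elementwise product with the kernel and sum: 0·1 + 4.5·0.5 + 4·-0.5.
Output[0,1]: The receptive field on the zero-padded input at this output position is [4 5.2 -0.6]. Elementwise product with the kernel and sum: 4·1 + 5.2·0.5 + -0.6·-0.5.

0.25 6.9 2.85 -1.6
-0.65 2.75 1.1 4.9
-0.55 -2.4 7.6 -2.3
-1.55 -1.35 1.85 -2.75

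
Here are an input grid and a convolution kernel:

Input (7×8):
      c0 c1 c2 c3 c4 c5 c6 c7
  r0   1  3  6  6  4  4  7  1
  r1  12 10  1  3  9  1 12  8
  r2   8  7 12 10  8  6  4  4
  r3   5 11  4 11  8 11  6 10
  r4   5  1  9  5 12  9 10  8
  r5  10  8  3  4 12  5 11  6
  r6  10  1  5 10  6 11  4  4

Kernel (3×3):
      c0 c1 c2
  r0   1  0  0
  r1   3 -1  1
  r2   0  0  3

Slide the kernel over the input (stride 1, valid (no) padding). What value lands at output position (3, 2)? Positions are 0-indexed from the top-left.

74

The receptive field on the input at this output position is [4 11 8 / 9 5 12 / 3 4 12]. Elementwise product with the kernel and sum: 4·1 + 9·3 + 5·-1 + 12·1 + 12·3.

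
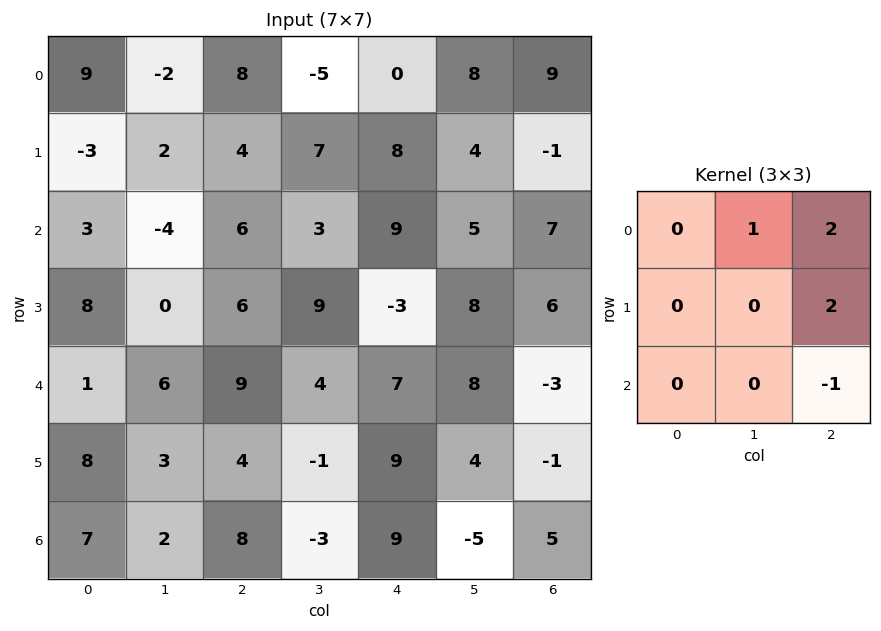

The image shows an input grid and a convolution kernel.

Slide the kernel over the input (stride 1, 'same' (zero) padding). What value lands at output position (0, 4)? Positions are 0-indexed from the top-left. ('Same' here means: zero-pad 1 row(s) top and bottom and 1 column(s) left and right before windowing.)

The receptive field on the zero-padded input at this output position is [0 0 0 / -5 0 8 / 7 8 4]. Elementwise product with the kernel and sum: 0·1 + 0·2 + 8·2 + 4·-1.

12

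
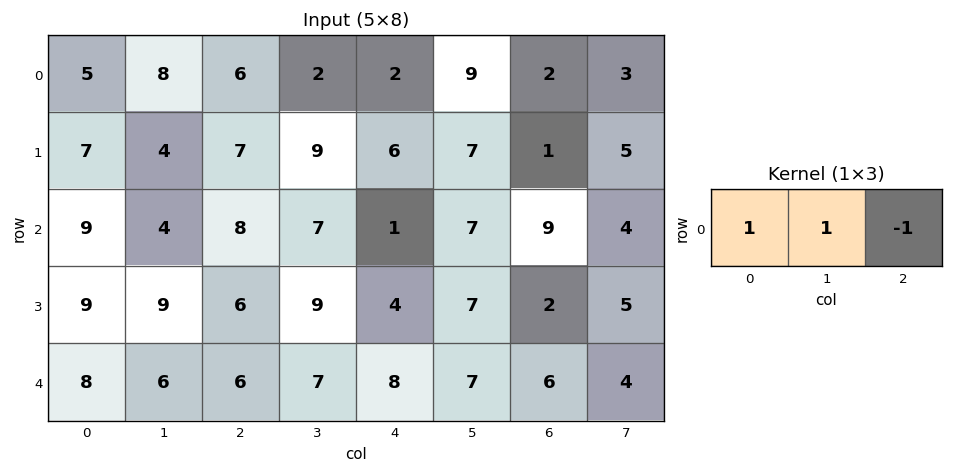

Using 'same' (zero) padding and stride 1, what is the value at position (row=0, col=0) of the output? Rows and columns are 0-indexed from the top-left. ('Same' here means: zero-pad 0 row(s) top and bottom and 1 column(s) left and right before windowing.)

The receptive field on the zero-padded input at this output position is [0 5 8]. Elementwise product with the kernel and sum: 0·1 + 5·1 + 8·-1.

-3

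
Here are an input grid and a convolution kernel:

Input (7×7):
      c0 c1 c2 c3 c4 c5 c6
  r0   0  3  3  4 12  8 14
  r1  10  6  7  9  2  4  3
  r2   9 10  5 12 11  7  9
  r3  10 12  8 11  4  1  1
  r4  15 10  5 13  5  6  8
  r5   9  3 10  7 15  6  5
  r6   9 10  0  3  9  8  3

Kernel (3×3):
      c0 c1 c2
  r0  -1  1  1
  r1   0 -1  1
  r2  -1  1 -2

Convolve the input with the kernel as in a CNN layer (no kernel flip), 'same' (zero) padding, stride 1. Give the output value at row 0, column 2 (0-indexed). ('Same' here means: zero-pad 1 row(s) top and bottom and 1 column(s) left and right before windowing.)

The receptive field on the zero-padded input at this output position is [0 0 0 / 3 3 4 / 6 7 9]. Elementwise product with the kernel and sum: 0·-1 + 0·1 + 0·1 + 3·-1 + 4·1 + 6·-1 + 7·1 + 9·-2.

-16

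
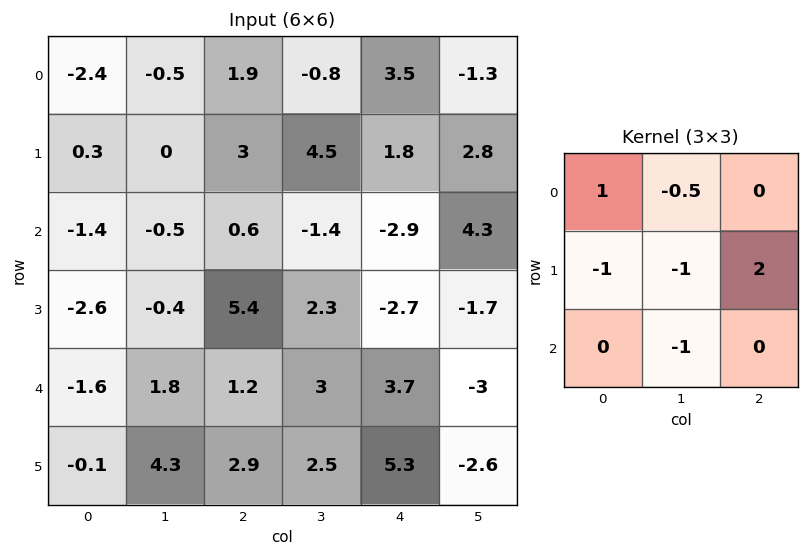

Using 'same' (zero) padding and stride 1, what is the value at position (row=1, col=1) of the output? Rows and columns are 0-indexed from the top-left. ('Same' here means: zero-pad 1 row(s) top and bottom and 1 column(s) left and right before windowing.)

4.05

The receptive field on the zero-padded input at this output position is [-2.4 -0.5 1.9 / 0.3 0 3 / -1.4 -0.5 0.6]. Elementwise product with the kernel and sum: -2.4·1 + -0.5·-0.5 + 0.3·-1 + 0·-1 + 3·2 + -0.5·-1.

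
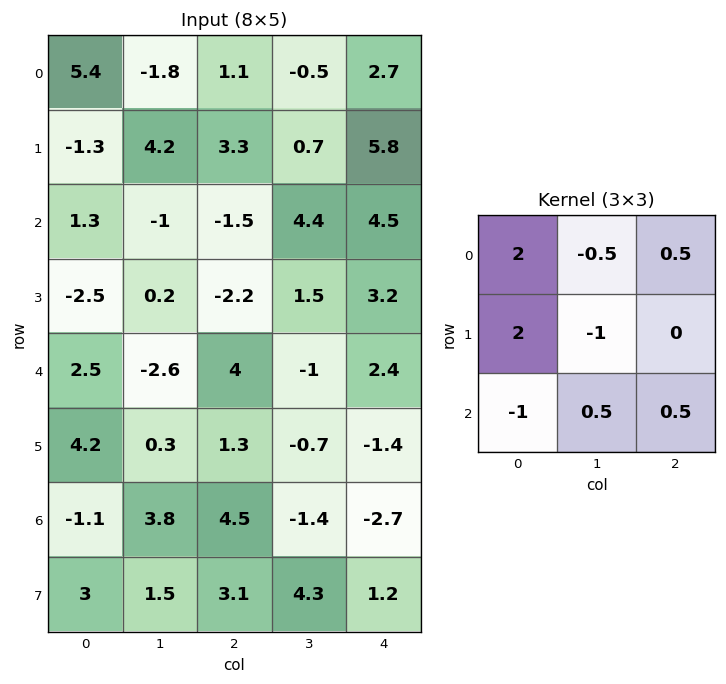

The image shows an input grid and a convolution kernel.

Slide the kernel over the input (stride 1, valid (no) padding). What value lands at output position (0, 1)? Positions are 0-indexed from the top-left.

The receptive field on the input at this output position is [-1.8 1.1 -0.5 / 4.2 3.3 0.7 / -1 -1.5 4.4]. Elementwise product with the kernel and sum: -1.8·2 + 1.1·-0.5 + -0.5·0.5 + 4.2·2 + 3.3·-1 + -1·-1 + -1.5·0.5 + 4.4·0.5.

3.15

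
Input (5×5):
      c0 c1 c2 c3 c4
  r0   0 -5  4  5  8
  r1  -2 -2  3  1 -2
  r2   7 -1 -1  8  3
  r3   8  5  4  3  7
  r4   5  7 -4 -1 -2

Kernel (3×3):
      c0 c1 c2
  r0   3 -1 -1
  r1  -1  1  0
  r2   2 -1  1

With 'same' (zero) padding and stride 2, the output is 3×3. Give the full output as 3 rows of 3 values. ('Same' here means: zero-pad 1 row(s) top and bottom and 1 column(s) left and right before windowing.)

0 3 7
8 -1 -1
-8 -3 1

Output[0,0]: The receptive field on the zero-padded input at this output position is [0 0 0 / 0 0 -5 / 0 -2 -2]. Elementwise product with the kernel and sum: 0·3 + 0·-1 + 0·-1 + 0·-1 + 0·1 + 0·2 + -2·-1 + -2·1.
Output[0,1]: The receptive field on the zero-padded input at this output position is [0 0 0 / -5 4 5 / -2 3 1]. Elementwise product with the kernel and sum: 0·3 + 0·-1 + 0·-1 + -5·-1 + 4·1 + -2·2 + 3·-1 + 1·1.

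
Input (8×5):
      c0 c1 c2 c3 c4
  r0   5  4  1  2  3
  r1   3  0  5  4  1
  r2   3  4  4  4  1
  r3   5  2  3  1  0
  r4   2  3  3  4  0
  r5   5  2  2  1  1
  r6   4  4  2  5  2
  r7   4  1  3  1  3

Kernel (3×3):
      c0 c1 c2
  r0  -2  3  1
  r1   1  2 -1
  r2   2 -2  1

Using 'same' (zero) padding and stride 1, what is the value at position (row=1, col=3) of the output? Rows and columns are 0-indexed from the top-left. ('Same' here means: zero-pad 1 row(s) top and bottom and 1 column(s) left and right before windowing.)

20

The receptive field on the zero-padded input at this output position is [1 2 3 / 5 4 1 / 4 4 1]. Elementwise product with the kernel and sum: 1·-2 + 2·3 + 3·1 + 5·1 + 4·2 + 1·-1 + 4·2 + 4·-2 + 1·1.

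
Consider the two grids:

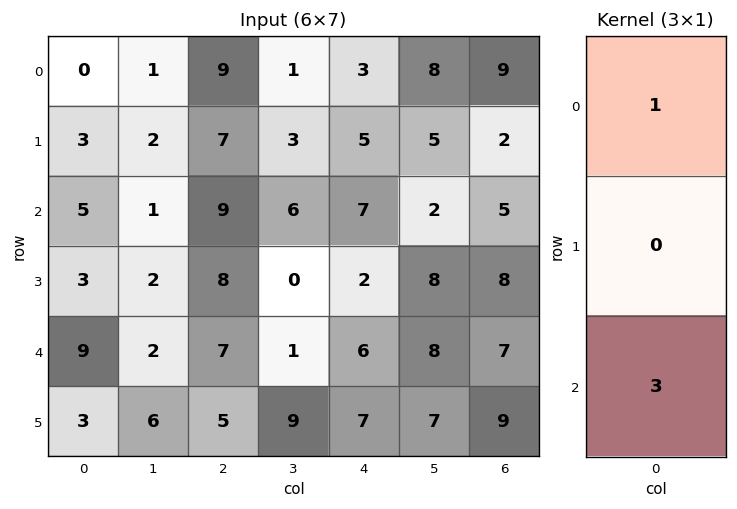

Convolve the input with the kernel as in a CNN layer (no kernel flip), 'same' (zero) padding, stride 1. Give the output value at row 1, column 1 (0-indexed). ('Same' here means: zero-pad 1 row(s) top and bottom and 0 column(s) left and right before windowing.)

The receptive field on the zero-padded input at this output position is [1 / 2 / 1]. Elementwise product with the kernel and sum: 1·1 + 1·3.

4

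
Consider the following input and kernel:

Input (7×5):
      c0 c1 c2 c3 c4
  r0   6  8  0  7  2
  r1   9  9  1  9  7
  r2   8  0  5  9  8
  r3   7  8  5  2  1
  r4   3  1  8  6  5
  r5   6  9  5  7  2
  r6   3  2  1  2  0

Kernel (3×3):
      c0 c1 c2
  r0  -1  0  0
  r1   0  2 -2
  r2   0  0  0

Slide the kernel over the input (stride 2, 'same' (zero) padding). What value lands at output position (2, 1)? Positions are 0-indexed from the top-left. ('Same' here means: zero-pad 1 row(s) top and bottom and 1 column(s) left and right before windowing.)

-4

The receptive field on the zero-padded input at this output position is [8 5 2 / 1 8 6 / 9 5 7]. Elementwise product with the kernel and sum: 8·-1 + 8·2 + 6·-2.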